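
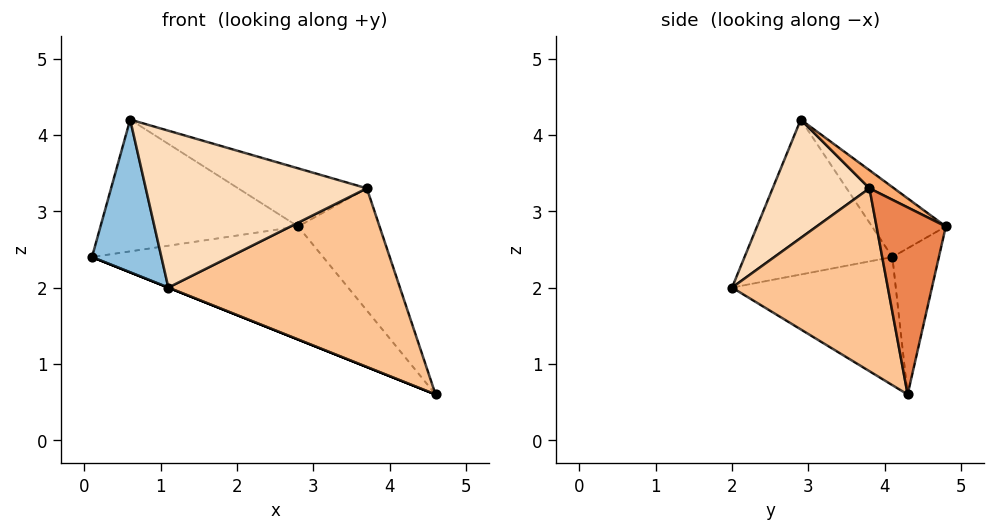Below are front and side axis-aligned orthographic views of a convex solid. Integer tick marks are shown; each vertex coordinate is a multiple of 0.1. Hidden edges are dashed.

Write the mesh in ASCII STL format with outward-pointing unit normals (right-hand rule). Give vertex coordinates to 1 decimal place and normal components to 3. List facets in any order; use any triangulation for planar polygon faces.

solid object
 facet normal -0.371 0.000 -0.928
  outer loop
   vertex 1.1 2.0 2.0
   vertex 0.1 4.1 2.4
   vertex 4.6 4.3 0.6
  endloop
 endfacet
 facet normal -0.905 -0.425 -0.032
  outer loop
   vertex 0.6 2.9 4.2
   vertex 0.1 4.1 2.4
   vertex 1.1 2.0 2.0
  endloop
 endfacet
 facet normal -0.184 0.915 -0.359
  outer loop
   vertex 2.8 4.8 2.8
   vertex 4.6 4.3 0.6
   vertex 0.1 4.1 2.4
  endloop
 endfacet
 facet normal -0.284 0.760 0.585
  outer loop
   vertex 2.8 4.8 2.8
   vertex 0.1 4.1 2.4
   vertex 0.6 2.9 4.2
  endloop
 endfacet
 facet normal 0.610 0.717 0.336
  outer loop
   vertex 3.7 3.8 3.3
   vertex 4.6 4.3 0.6
   vertex 2.8 4.8 2.8
  endloop
 endfacet
 facet normal 0.098 0.514 0.852
  outer loop
   vertex 3.7 3.8 3.3
   vertex 2.8 4.8 2.8
   vertex 0.6 2.9 4.2
  endloop
 endfacet
 facet normal 0.558 -0.829 0.032
  outer loop
   vertex 3.7 3.8 3.3
   vertex 1.1 2.0 2.0
   vertex 4.6 4.3 0.6
  endloop
 endfacet
 facet normal 0.364 -0.830 0.422
  outer loop
   vertex 3.7 3.8 3.3
   vertex 0.6 2.9 4.2
   vertex 1.1 2.0 2.0
  endloop
 endfacet
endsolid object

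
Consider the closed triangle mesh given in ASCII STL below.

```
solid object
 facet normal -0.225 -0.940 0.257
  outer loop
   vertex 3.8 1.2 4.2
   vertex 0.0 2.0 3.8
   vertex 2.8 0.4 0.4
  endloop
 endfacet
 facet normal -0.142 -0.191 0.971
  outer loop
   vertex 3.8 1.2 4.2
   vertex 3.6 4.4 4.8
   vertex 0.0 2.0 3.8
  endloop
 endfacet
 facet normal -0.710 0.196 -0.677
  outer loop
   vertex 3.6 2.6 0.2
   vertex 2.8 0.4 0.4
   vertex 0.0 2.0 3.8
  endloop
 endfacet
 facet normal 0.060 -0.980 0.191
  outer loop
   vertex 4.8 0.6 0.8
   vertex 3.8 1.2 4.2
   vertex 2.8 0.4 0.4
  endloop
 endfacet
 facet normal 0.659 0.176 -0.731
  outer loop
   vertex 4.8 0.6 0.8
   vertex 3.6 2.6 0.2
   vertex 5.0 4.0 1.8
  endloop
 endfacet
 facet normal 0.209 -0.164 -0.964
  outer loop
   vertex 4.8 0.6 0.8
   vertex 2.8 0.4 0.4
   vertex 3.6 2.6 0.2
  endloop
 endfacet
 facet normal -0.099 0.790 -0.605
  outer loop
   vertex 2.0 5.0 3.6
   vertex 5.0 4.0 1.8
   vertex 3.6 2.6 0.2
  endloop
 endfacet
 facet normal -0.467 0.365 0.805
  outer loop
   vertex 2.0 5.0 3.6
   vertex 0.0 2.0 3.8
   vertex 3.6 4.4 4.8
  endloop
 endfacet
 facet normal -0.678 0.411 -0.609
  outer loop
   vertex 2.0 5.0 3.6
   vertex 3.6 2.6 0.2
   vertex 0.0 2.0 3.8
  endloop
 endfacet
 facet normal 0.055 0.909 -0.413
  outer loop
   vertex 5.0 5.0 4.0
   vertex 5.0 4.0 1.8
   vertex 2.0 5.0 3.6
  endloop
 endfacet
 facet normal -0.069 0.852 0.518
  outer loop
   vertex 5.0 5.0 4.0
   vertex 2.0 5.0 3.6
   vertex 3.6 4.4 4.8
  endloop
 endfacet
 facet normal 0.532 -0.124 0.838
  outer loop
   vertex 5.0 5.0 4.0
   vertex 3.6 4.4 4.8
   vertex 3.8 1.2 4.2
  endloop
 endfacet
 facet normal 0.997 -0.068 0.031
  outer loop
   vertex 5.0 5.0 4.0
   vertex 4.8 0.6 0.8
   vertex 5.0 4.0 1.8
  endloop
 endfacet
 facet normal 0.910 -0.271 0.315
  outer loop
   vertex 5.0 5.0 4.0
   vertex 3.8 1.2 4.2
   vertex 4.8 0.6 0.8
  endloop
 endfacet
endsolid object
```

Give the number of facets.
14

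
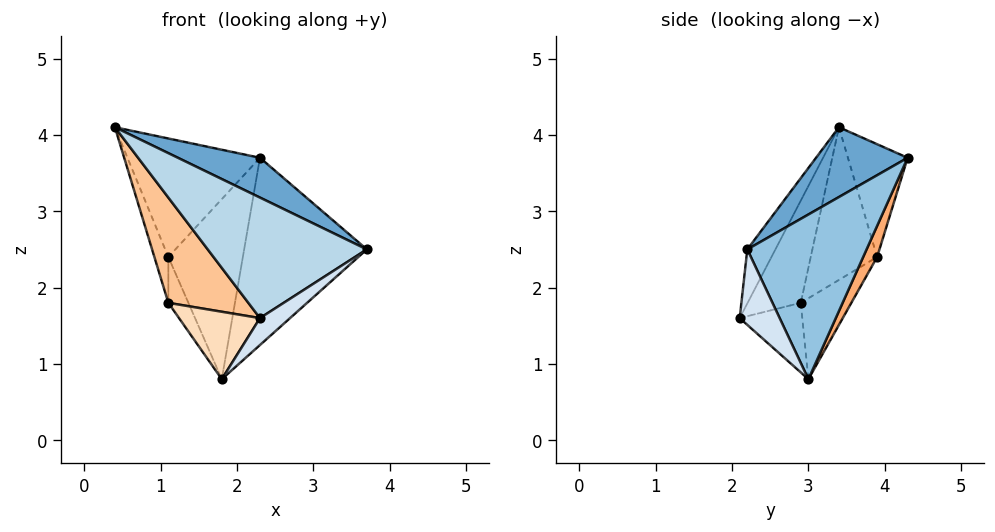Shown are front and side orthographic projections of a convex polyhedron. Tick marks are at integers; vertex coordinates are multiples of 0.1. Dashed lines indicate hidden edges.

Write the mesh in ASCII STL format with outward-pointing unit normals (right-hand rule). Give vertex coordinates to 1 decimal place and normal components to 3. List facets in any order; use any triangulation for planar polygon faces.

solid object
 facet normal 0.328 -0.294 0.898
  outer loop
   vertex 2.3 4.3 3.7
   vertex 0.4 3.4 4.1
   vertex 3.7 2.2 2.5
  endloop
 endfacet
 facet normal 0.638 0.656 -0.404
  outer loop
   vertex 1.8 3.0 0.8
   vertex 2.3 4.3 3.7
   vertex 3.7 2.2 2.5
  endloop
 endfacet
 facet normal -0.163 -0.921 0.355
  outer loop
   vertex 2.3 2.1 1.6
   vertex 3.7 2.2 2.5
   vertex 0.4 3.4 4.1
  endloop
 endfacet
 facet normal 0.518 -0.390 -0.762
  outer loop
   vertex 2.3 2.1 1.6
   vertex 1.8 3.0 0.8
   vertex 3.7 2.2 2.5
  endloop
 endfacet
 facet normal -0.409 0.907 0.098
  outer loop
   vertex 1.1 3.9 2.4
   vertex 0.4 3.4 4.1
   vertex 2.3 4.3 3.7
  endloop
 endfacet
 facet normal 0.166 0.889 -0.427
  outer loop
   vertex 1.1 3.9 2.4
   vertex 2.3 4.3 3.7
   vertex 1.8 3.0 0.8
  endloop
 endfacet
 facet normal -0.553 -0.833 0.013
  outer loop
   vertex 1.1 2.9 1.8
   vertex 2.3 2.1 1.6
   vertex 0.4 3.4 4.1
  endloop
 endfacet
 facet normal -0.546 -0.705 -0.452
  outer loop
   vertex 1.1 2.9 1.8
   vertex 1.8 3.0 0.8
   vertex 2.3 2.1 1.6
  endloop
 endfacet
 facet normal -0.926 0.194 -0.324
  outer loop
   vertex 1.1 2.9 1.8
   vertex 0.4 3.4 4.1
   vertex 1.1 3.9 2.4
  endloop
 endfacet
 facet normal -0.792 0.314 -0.523
  outer loop
   vertex 1.1 2.9 1.8
   vertex 1.1 3.9 2.4
   vertex 1.8 3.0 0.8
  endloop
 endfacet
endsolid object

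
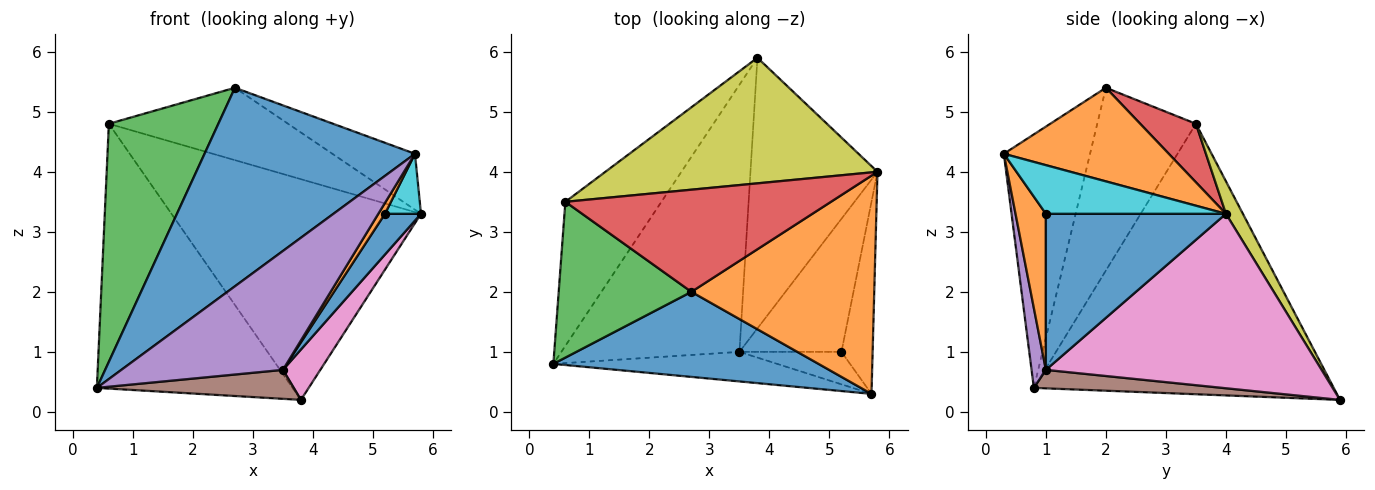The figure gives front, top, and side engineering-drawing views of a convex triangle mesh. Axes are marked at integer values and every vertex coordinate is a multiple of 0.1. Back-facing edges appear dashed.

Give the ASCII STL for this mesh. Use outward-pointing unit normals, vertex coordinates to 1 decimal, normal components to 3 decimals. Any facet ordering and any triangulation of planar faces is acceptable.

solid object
 facet normal -0.352 -0.860 0.369
  outer loop
   vertex 2.7 2.0 5.4
   vertex 0.4 0.8 0.4
   vertex 5.7 0.3 4.3
  endloop
 endfacet
 facet normal 0.444 0.223 0.868
  outer loop
   vertex 2.7 2.0 5.4
   vertex 5.7 0.3 4.3
   vertex 5.8 4.0 3.3
  endloop
 endfacet
 facet normal -0.602 -0.668 0.437
  outer loop
   vertex 0.6 3.5 4.8
   vertex 0.4 0.8 0.4
   vertex 2.7 2.0 5.4
  endloop
 endfacet
 facet normal 0.177 0.569 0.803
  outer loop
   vertex 0.6 3.5 4.8
   vertex 2.7 2.0 5.4
   vertex 5.8 4.0 3.3
  endloop
 endfacet
 facet normal 0.086 -0.967 -0.240
  outer loop
   vertex 3.5 1.0 0.7
   vertex 5.7 0.3 4.3
   vertex 0.4 0.8 0.4
  endloop
 endfacet
 facet normal 0.103 -0.107 -0.989
  outer loop
   vertex 3.8 5.9 0.2
   vertex 3.5 1.0 0.7
   vertex 0.4 0.8 0.4
  endloop
 endfacet
 facet normal 0.804 -0.109 -0.585
  outer loop
   vertex 3.8 5.9 0.2
   vertex 5.8 4.0 3.3
   vertex 3.5 1.0 0.7
  endloop
 endfacet
 facet normal -0.803 0.524 -0.285
  outer loop
   vertex 3.8 5.9 0.2
   vertex 0.4 0.8 0.4
   vertex 0.6 3.5 4.8
  endloop
 endfacet
 facet normal 0.059 0.868 0.494
  outer loop
   vertex 3.8 5.9 0.2
   vertex 0.6 3.5 4.8
   vertex 5.8 4.0 3.3
  endloop
 endfacet
 facet normal 0.831 -0.166 -0.532
  outer loop
   vertex 5.2 1.0 3.3
   vertex 5.8 4.0 3.3
   vertex 5.7 0.3 4.3
  endloop
 endfacet
 facet normal 0.825 -0.165 -0.540
  outer loop
   vertex 5.2 1.0 3.3
   vertex 3.5 1.0 0.7
   vertex 5.8 4.0 3.3
  endloop
 endfacet
 facet normal 0.823 -0.181 -0.538
  outer loop
   vertex 5.2 1.0 3.3
   vertex 5.7 0.3 4.3
   vertex 3.5 1.0 0.7
  endloop
 endfacet
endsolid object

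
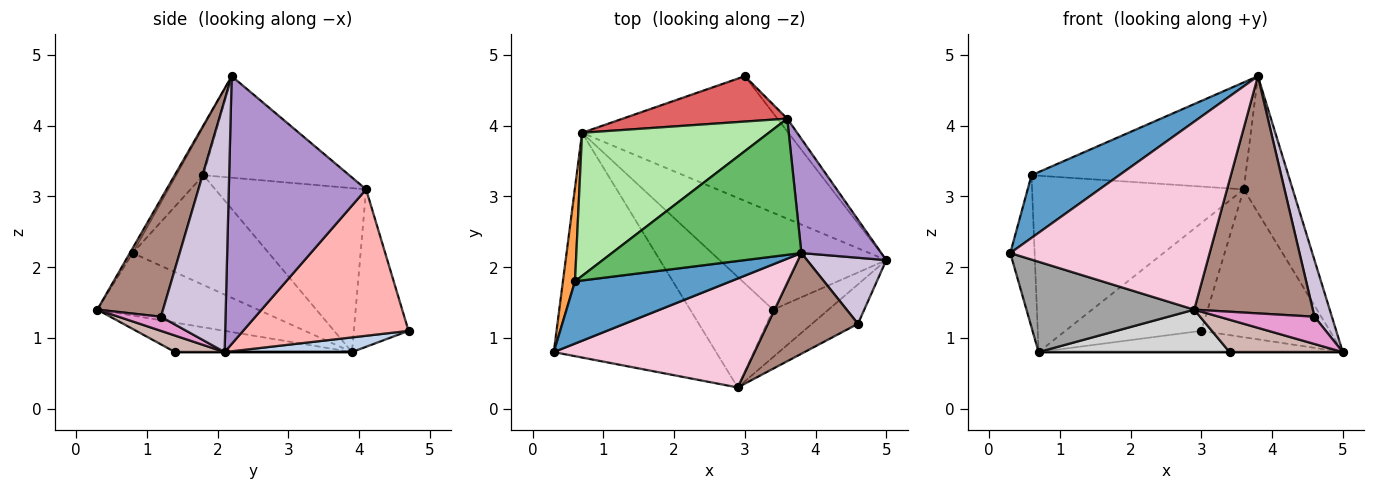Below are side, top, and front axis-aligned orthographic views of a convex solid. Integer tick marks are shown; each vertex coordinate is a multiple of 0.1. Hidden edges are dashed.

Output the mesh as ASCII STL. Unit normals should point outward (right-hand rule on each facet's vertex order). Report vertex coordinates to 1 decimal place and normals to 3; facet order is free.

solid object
 facet normal -0.215 -0.693 0.688
  outer loop
   vertex 0.6 1.8 3.3
   vertex 0.3 0.8 2.2
   vertex 3.8 2.2 4.7
  endloop
 endfacet
 facet normal 0.070 0.167 -0.983
  outer loop
   vertex 0.7 3.9 0.8
   vertex 3.0 4.7 1.1
   vertex 5.0 2.1 0.8
  endloop
 endfacet
 facet normal -0.979 0.175 0.108
  outer loop
   vertex 0.7 3.9 0.8
   vertex 0.3 0.8 2.2
   vertex 0.6 1.8 3.3
  endloop
 endfacet
 facet normal 0.000 0.000 -1.000
  outer loop
   vertex 3.4 1.4 0.8
   vertex 0.7 3.9 0.8
   vertex 5.0 2.1 0.8
  endloop
 endfacet
 facet normal -0.388 0.569 0.725
  outer loop
   vertex 3.6 4.1 3.1
   vertex 0.6 1.8 3.3
   vertex 3.8 2.2 4.7
  endloop
 endfacet
 facet normal -0.484 0.679 0.551
  outer loop
   vertex 3.6 4.1 3.1
   vertex 0.7 3.9 0.8
   vertex 0.6 1.8 3.3
  endloop
 endfacet
 facet normal -0.348 0.864 0.364
  outer loop
   vertex 3.6 4.1 3.1
   vertex 3.0 4.7 1.1
   vertex 0.7 3.9 0.8
  endloop
 endfacet
 facet normal 0.789 0.613 -0.053
  outer loop
   vertex 3.6 4.1 3.1
   vertex 5.0 2.1 0.8
   vertex 3.0 4.7 1.1
  endloop
 endfacet
 facet normal 0.907 0.323 0.271
  outer loop
   vertex 3.6 4.1 3.1
   vertex 3.8 2.2 4.7
   vertex 5.0 2.1 0.8
  endloop
 endfacet
 facet normal 0.924 -0.249 0.291
  outer loop
   vertex 4.6 1.2 1.3
   vertex 5.0 2.1 0.8
   vertex 3.8 2.2 4.7
  endloop
 endfacet
 facet normal 0.455 -0.820 0.348
  outer loop
   vertex 2.9 0.3 1.4
   vertex 4.6 1.2 1.3
   vertex 3.8 2.2 4.7
  endloop
 endfacet
 facet normal 0.239 -0.546 -0.803
  outer loop
   vertex 2.9 0.3 1.4
   vertex 3.4 1.4 0.8
   vertex 5.0 2.1 0.8
  endloop
 endfacet
 facet normal 0.245 -0.552 -0.797
  outer loop
   vertex 2.9 0.3 1.4
   vertex 5.0 2.1 0.8
   vertex 4.6 1.2 1.3
  endloop
 endfacet
 facet normal -0.012 -0.865 0.501
  outer loop
   vertex 2.9 0.3 1.4
   vertex 3.8 2.2 4.7
   vertex 0.3 0.8 2.2
  endloop
 endfacet
 facet normal -0.336 -0.351 -0.874
  outer loop
   vertex 2.9 0.3 1.4
   vertex 0.3 0.8 2.2
   vertex 0.7 3.9 0.8
  endloop
 endfacet
 facet normal -0.315 -0.340 -0.886
  outer loop
   vertex 2.9 0.3 1.4
   vertex 0.7 3.9 0.8
   vertex 3.4 1.4 0.8
  endloop
 endfacet
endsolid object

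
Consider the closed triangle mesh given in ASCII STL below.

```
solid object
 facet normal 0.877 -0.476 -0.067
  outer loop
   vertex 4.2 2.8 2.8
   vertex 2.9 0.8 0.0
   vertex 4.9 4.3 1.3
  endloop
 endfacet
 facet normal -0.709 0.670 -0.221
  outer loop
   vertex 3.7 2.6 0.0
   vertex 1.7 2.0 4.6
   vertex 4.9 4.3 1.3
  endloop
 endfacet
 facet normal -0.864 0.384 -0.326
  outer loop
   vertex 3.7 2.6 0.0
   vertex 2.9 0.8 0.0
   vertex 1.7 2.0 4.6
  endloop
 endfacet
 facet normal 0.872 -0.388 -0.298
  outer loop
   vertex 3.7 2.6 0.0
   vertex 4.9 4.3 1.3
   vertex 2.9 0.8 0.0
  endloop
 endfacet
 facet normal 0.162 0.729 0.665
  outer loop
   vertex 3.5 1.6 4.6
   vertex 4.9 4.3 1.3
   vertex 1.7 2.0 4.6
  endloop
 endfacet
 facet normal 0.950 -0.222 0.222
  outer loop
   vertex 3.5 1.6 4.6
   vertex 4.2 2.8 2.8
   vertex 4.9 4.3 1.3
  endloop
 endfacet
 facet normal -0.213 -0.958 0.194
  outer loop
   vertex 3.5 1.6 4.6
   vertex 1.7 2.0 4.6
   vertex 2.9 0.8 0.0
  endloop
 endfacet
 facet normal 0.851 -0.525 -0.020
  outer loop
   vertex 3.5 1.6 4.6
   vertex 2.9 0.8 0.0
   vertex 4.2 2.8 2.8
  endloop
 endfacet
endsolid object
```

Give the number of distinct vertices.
6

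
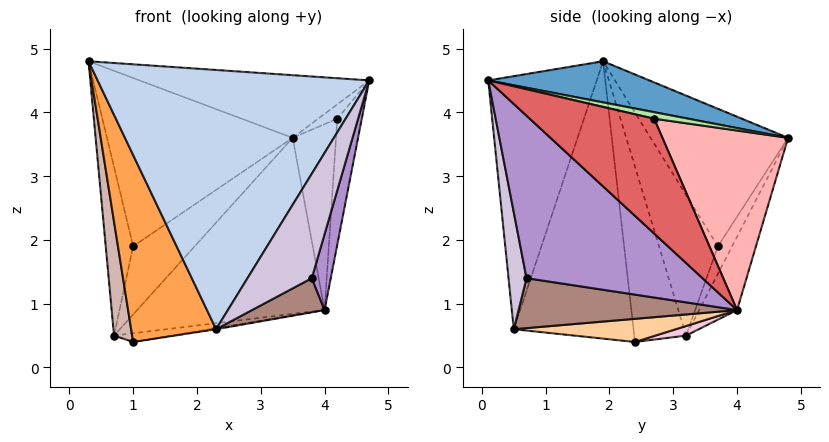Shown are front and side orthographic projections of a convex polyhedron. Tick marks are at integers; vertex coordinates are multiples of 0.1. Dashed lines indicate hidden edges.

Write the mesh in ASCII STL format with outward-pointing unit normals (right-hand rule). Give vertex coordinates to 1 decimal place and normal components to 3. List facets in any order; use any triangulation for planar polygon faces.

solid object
 facet normal 0.157 0.224 0.962
  outer loop
   vertex 3.5 4.8 3.6
   vertex 0.3 1.9 4.8
   vertex 4.7 0.1 4.5
  endloop
 endfacet
 facet normal -0.368 -0.921 0.132
  outer loop
   vertex 2.3 0.5 0.6
   vertex 4.7 0.1 4.5
   vertex 0.3 1.9 4.8
  endloop
 endfacet
 facet normal -0.800 -0.568 -0.192
  outer loop
   vertex 2.3 0.5 0.6
   vertex 0.3 1.9 4.8
   vertex 1.0 2.4 0.4
  endloop
 endfacet
 facet normal 0.161 0.006 -0.987
  outer loop
   vertex 2.3 0.5 0.6
   vertex 1.0 2.4 0.4
   vertex 4.0 4.0 0.9
  endloop
 endfacet
 facet normal -0.561 0.757 0.335
  outer loop
   vertex 1.0 3.7 1.9
   vertex 0.3 1.9 4.8
   vertex 3.5 4.8 3.6
  endloop
 endfacet
 facet normal 0.507 0.285 0.813
  outer loop
   vertex 4.2 2.7 3.9
   vertex 3.5 4.8 3.6
   vertex 4.7 0.1 4.5
  endloop
 endfacet
 facet normal 0.981 0.193 0.018
  outer loop
   vertex 4.2 2.7 3.9
   vertex 4.7 0.1 4.5
   vertex 4.0 4.0 0.9
  endloop
 endfacet
 facet normal 0.942 0.325 0.078
  outer loop
   vertex 4.2 2.7 3.9
   vertex 4.0 4.0 0.9
   vertex 3.5 4.8 3.6
  endloop
 endfacet
 facet normal 0.950 -0.102 -0.296
  outer loop
   vertex 3.8 0.7 1.4
   vertex 4.0 4.0 0.9
   vertex 4.7 0.1 4.5
  endloop
 endfacet
 facet normal 0.261 -0.931 -0.256
  outer loop
   vertex 3.8 0.7 1.4
   vertex 4.7 0.1 4.5
   vertex 2.3 0.5 0.6
  endloop
 endfacet
 facet normal 0.481 -0.160 -0.862
  outer loop
   vertex 3.8 0.7 1.4
   vertex 2.3 0.5 0.6
   vertex 4.0 4.0 0.9
  endloop
 endfacet
 facet normal -0.928 -0.325 -0.184
  outer loop
   vertex 0.7 3.2 0.5
   vertex 1.0 2.4 0.4
   vertex 0.3 1.9 4.8
  endloop
 endfacet
 facet normal -0.906 0.422 0.043
  outer loop
   vertex 0.7 3.2 0.5
   vertex 0.3 1.9 4.8
   vertex 1.0 3.7 1.9
  endloop
 endfacet
 facet normal 0.082 0.154 -0.985
  outer loop
   vertex 0.7 3.2 0.5
   vertex 4.0 4.0 0.9
   vertex 1.0 2.4 0.4
  endloop
 endfacet
 facet normal -0.188 0.932 -0.311
  outer loop
   vertex 0.7 3.2 0.5
   vertex 3.5 4.8 3.6
   vertex 4.0 4.0 0.9
  endloop
 endfacet
 facet normal -0.215 0.933 -0.287
  outer loop
   vertex 0.7 3.2 0.5
   vertex 1.0 3.7 1.9
   vertex 3.5 4.8 3.6
  endloop
 endfacet
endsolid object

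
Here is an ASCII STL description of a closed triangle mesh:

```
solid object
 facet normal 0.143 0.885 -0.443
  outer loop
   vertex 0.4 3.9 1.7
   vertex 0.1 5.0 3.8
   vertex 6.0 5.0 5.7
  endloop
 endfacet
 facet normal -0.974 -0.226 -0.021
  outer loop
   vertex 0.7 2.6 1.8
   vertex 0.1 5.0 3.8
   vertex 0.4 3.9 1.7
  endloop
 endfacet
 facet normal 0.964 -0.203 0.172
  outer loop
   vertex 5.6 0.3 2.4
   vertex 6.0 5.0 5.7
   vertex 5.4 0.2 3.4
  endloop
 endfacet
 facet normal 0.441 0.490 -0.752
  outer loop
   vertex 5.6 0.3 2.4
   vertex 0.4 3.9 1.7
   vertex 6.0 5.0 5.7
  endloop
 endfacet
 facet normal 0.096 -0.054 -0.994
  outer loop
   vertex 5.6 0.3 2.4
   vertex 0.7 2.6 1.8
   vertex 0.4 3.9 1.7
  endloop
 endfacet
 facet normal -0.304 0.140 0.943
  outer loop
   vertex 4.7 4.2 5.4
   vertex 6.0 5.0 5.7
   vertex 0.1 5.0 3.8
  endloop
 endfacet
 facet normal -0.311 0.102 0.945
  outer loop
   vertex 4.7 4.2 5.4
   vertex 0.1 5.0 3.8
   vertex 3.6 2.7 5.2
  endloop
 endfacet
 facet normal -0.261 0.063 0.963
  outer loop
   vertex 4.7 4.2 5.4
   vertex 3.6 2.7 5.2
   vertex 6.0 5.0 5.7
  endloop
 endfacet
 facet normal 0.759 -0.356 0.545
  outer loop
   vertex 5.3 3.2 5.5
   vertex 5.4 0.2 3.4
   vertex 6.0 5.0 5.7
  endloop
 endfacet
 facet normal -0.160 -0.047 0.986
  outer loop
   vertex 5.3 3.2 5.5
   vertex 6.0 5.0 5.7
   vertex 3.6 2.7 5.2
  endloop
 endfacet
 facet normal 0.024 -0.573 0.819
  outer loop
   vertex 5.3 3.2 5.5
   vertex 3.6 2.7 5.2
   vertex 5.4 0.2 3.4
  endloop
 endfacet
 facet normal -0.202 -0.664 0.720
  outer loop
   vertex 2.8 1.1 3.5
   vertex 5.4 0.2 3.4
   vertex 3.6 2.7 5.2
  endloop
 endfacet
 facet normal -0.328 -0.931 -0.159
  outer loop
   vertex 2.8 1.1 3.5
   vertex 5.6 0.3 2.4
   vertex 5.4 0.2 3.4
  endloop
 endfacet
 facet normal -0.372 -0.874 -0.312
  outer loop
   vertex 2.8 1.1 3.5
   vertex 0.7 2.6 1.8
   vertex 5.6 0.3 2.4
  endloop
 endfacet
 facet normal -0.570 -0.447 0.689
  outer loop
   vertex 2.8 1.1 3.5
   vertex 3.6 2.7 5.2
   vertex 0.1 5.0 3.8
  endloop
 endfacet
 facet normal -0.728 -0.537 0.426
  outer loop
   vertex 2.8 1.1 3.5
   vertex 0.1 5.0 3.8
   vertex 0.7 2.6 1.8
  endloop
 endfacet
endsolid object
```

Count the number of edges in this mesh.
24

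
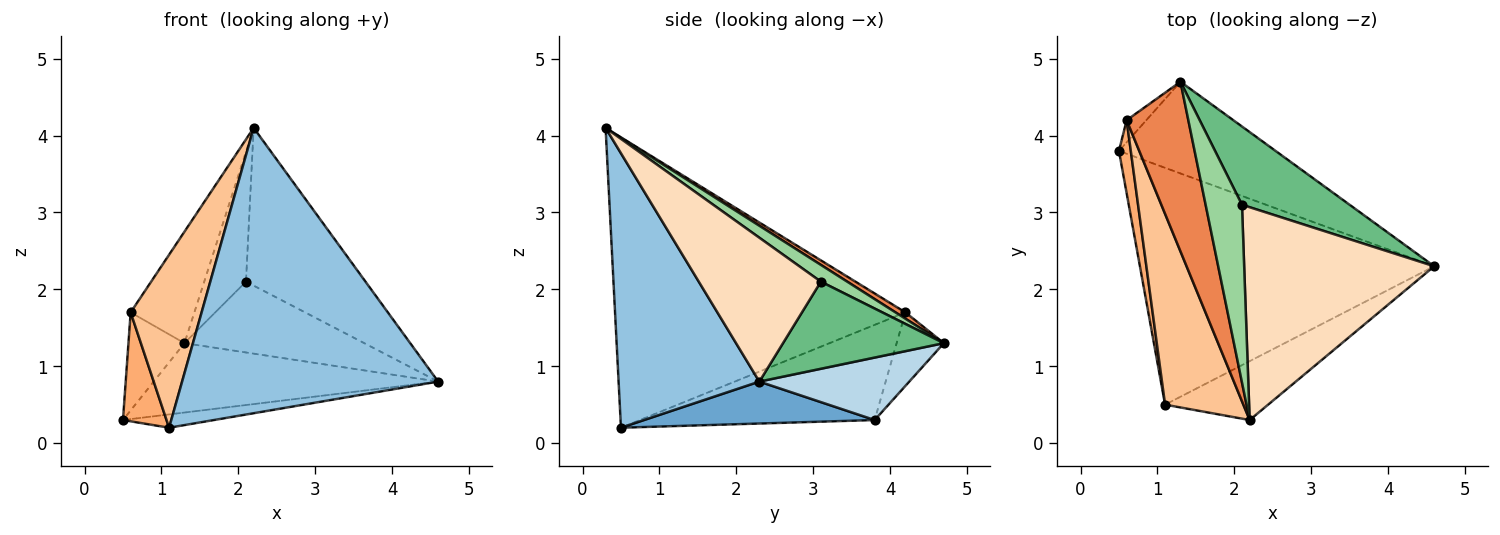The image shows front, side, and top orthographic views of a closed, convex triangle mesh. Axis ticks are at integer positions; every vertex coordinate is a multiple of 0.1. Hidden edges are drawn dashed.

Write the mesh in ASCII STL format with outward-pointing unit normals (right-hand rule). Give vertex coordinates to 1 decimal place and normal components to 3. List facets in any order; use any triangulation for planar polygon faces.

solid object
 facet normal 0.141 0.056 -0.988
  outer loop
   vertex 1.1 0.5 0.2
   vertex 0.5 3.8 0.3
   vertex 4.6 2.3 0.8
  endloop
 endfacet
 facet normal 0.474 -0.862 -0.178
  outer loop
   vertex 2.2 0.3 4.1
   vertex 1.1 0.5 0.2
   vertex 4.6 2.3 0.8
  endloop
 endfacet
 facet normal 0.303 0.575 -0.760
  outer loop
   vertex 1.3 4.7 1.3
   vertex 4.6 2.3 0.8
   vertex 0.5 3.8 0.3
  endloop
 endfacet
 facet normal -0.635 0.753 -0.170
  outer loop
   vertex 0.6 4.2 1.7
   vertex 1.3 4.7 1.3
   vertex 0.5 3.8 0.3
  endloop
 endfacet
 facet normal 0.085 0.547 0.833
  outer loop
   vertex 0.6 4.2 1.7
   vertex 2.2 0.3 4.1
   vertex 1.3 4.7 1.3
  endloop
 endfacet
 facet normal -0.976 -0.181 0.121
  outer loop
   vertex 0.6 4.2 1.7
   vertex 0.5 3.8 0.3
   vertex 1.1 0.5 0.2
  endloop
 endfacet
 facet normal -0.940 -0.230 0.253
  outer loop
   vertex 0.6 4.2 1.7
   vertex 1.1 0.5 0.2
   vertex 2.2 0.3 4.1
  endloop
 endfacet
 facet normal 0.520 0.509 0.686
  outer loop
   vertex 2.1 3.1 2.1
   vertex 2.2 0.3 4.1
   vertex 4.6 2.3 0.8
  endloop
 endfacet
 facet normal 0.515 0.575 0.636
  outer loop
   vertex 2.1 3.1 2.1
   vertex 4.6 2.3 0.8
   vertex 1.3 4.7 1.3
  endloop
 endfacet
 facet normal 0.349 0.553 0.757
  outer loop
   vertex 2.1 3.1 2.1
   vertex 1.3 4.7 1.3
   vertex 2.2 0.3 4.1
  endloop
 endfacet
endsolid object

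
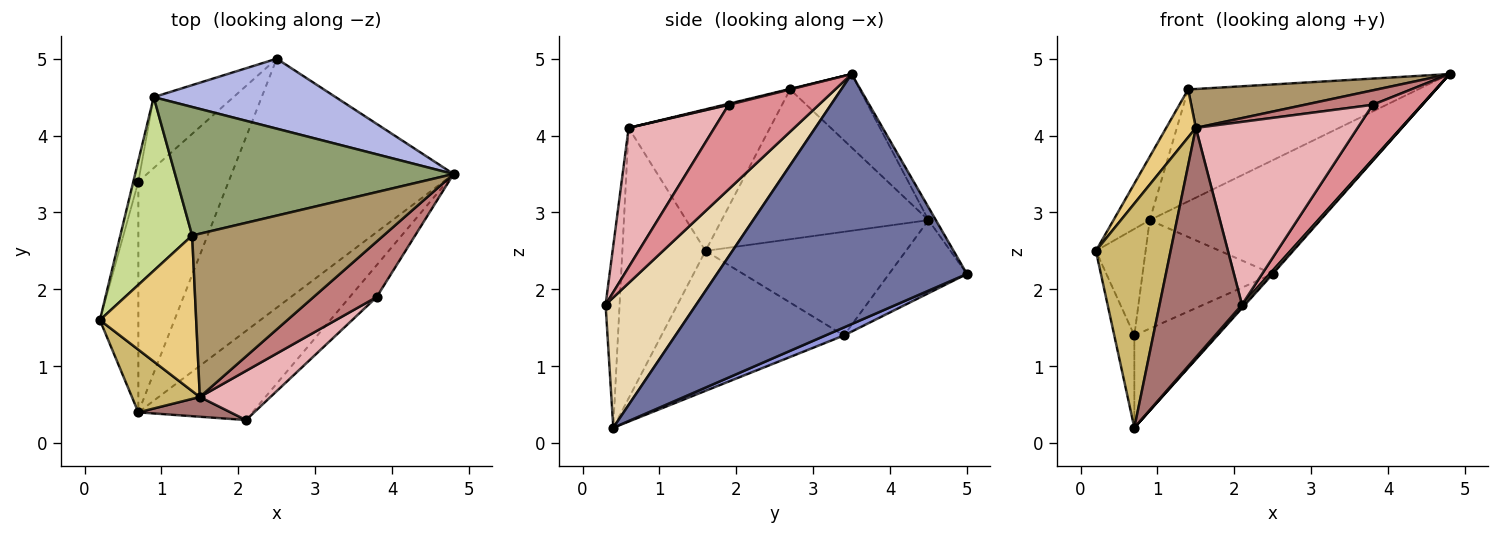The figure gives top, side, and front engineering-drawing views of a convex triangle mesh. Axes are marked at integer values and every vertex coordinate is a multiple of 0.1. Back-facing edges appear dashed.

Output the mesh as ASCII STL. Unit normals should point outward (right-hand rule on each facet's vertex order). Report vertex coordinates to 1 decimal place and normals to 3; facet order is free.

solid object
 facet normal 0.748 -0.004 -0.664
  outer loop
   vertex 0.7 0.4 0.2
   vertex 2.5 5.0 2.2
   vertex 4.8 3.5 4.8
  endloop
 endfacet
 facet normal -0.959 0.105 -0.263
  outer loop
   vertex 0.7 3.4 1.4
   vertex 0.7 0.4 0.2
   vertex 0.2 1.6 2.5
  endloop
 endfacet
 facet normal 0.082 0.370 -0.925
  outer loop
   vertex 0.7 3.4 1.4
   vertex 2.5 5.0 2.2
   vertex 0.7 0.4 0.2
  endloop
 endfacet
 facet normal -0.037 0.851 0.524
  outer loop
   vertex 0.9 4.5 2.9
   vertex 4.8 3.5 4.8
   vertex 2.5 5.0 2.2
  endloop
 endfacet
 facet normal -0.195 0.644 0.740
  outer loop
   vertex 0.9 4.5 2.9
   vertex 1.4 2.7 4.6
   vertex 4.8 3.5 4.8
  endloop
 endfacet
 facet normal -0.448 0.748 -0.489
  outer loop
   vertex 0.9 4.5 2.9
   vertex 2.5 5.0 2.2
   vertex 0.7 3.4 1.4
  endloop
 endfacet
 facet normal -0.891 0.156 0.427
  outer loop
   vertex 0.9 4.5 2.9
   vertex 0.2 1.6 2.5
   vertex 1.4 2.7 4.6
  endloop
 endfacet
 facet normal -0.970 0.241 -0.047
  outer loop
   vertex 0.9 4.5 2.9
   vertex 0.7 3.4 1.4
   vertex 0.2 1.6 2.5
  endloop
 endfacet
 facet normal -0.003 -0.232 0.973
  outer loop
   vertex 1.5 0.6 4.1
   vertex 4.8 3.5 4.8
   vertex 1.4 2.7 4.6
  endloop
 endfacet
 facet normal -0.731 -0.657 0.184
  outer loop
   vertex 1.5 0.6 4.1
   vertex 0.2 1.6 2.5
   vertex 0.7 0.4 0.2
  endloop
 endfacet
 facet normal -0.814 -0.171 0.555
  outer loop
   vertex 1.5 0.6 4.1
   vertex 1.4 2.7 4.6
   vertex 0.2 1.6 2.5
  endloop
 endfacet
 facet normal 0.752 -0.017 -0.659
  outer loop
   vertex 2.1 0.3 1.8
   vertex 0.7 0.4 0.2
   vertex 4.8 3.5 4.8
  endloop
 endfacet
 facet normal -0.167 -0.982 0.085
  outer loop
   vertex 2.1 0.3 1.8
   vertex 1.5 0.6 4.1
   vertex 0.7 0.4 0.2
  endloop
 endfacet
 facet normal 0.016 -0.252 0.968
  outer loop
   vertex 3.8 1.9 4.4
   vertex 4.8 3.5 4.8
   vertex 1.5 0.6 4.1
  endloop
 endfacet
 facet normal 0.846 -0.461 -0.269
  outer loop
   vertex 3.8 1.9 4.4
   vertex 2.1 0.3 1.8
   vertex 4.8 3.5 4.8
  endloop
 endfacet
 facet normal 0.456 -0.860 0.231
  outer loop
   vertex 3.8 1.9 4.4
   vertex 1.5 0.6 4.1
   vertex 2.1 0.3 1.8
  endloop
 endfacet
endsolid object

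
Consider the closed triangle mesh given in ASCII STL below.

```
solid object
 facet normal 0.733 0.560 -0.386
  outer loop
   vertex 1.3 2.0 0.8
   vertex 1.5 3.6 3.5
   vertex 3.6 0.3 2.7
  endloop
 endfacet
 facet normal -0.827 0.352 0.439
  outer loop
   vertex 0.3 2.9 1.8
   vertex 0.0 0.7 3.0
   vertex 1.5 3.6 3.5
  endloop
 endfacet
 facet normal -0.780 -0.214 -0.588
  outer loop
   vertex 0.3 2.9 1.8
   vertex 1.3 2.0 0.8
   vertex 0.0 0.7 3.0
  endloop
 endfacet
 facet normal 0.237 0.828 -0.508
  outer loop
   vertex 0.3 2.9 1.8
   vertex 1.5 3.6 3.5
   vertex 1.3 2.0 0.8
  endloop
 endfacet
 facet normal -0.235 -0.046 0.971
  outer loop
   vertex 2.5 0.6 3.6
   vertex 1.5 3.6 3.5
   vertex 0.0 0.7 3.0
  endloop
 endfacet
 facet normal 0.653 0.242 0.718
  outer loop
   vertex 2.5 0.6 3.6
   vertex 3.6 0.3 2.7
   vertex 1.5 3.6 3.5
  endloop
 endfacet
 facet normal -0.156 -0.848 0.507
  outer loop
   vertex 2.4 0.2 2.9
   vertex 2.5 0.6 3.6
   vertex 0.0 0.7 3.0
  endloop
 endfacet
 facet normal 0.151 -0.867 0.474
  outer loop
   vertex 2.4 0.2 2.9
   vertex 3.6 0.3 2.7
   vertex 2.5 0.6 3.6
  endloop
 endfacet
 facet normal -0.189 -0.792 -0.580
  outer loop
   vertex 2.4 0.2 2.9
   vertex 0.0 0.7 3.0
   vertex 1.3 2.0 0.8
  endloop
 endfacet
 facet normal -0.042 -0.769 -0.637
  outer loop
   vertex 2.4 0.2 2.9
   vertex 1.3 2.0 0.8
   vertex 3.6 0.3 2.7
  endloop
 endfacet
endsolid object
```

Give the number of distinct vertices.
7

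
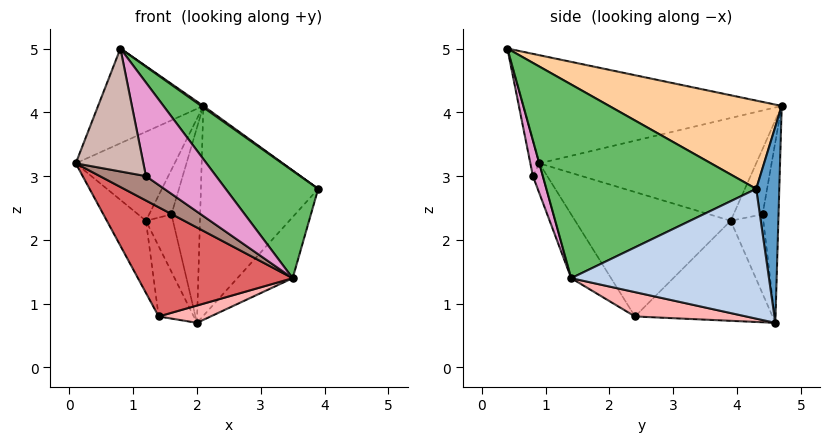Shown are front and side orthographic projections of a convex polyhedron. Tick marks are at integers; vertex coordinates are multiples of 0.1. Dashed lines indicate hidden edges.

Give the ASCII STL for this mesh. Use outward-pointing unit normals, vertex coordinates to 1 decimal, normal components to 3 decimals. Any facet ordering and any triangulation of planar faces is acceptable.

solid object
 facet normal 0.193 0.981 -0.035
  outer loop
   vertex 2.0 4.6 0.7
   vertex 2.1 4.7 4.1
   vertex 3.9 4.3 2.8
  endloop
 endfacet
 facet normal 0.740 0.207 -0.640
  outer loop
   vertex 3.5 1.4 1.4
   vertex 2.0 4.6 0.7
   vertex 3.9 4.3 2.8
  endloop
 endfacet
 facet normal -0.840 0.342 0.422
  outer loop
   vertex 0.8 0.4 5.0
   vertex 2.1 4.7 4.1
   vertex 0.1 0.9 3.2
  endloop
 endfacet
 facet normal 0.584 -0.007 0.811
  outer loop
   vertex 0.8 0.4 5.0
   vertex 3.9 4.3 2.8
   vertex 2.1 4.7 4.1
  endloop
 endfacet
 facet normal 0.794 -0.350 0.498
  outer loop
   vertex 0.8 0.4 5.0
   vertex 3.5 1.4 1.4
   vertex 3.9 4.3 2.8
  endloop
 endfacet
 facet normal -0.878 0.400 0.261
  outer loop
   vertex 1.2 3.9 2.3
   vertex 0.1 0.9 3.2
   vertex 2.1 4.7 4.1
  endloop
 endfacet
 facet normal -0.201 -0.778 -0.595
  outer loop
   vertex 1.4 2.4 0.8
   vertex 3.5 1.4 1.4
   vertex 0.1 0.9 3.2
  endloop
 endfacet
 facet normal 0.226 -0.106 -0.968
  outer loop
   vertex 1.4 2.4 0.8
   vertex 2.0 4.6 0.7
   vertex 3.5 1.4 1.4
  endloop
 endfacet
 facet normal -0.909 0.228 -0.349
  outer loop
   vertex 1.4 2.4 0.8
   vertex 0.1 0.9 3.2
   vertex 1.2 3.9 2.3
  endloop
 endfacet
 facet normal -0.907 0.231 -0.352
  outer loop
   vertex 1.4 2.4 0.8
   vertex 1.2 3.9 2.3
   vertex 2.0 4.6 0.7
  endloop
 endfacet
 facet normal -0.175 -0.812 -0.556
  outer loop
   vertex 1.2 0.8 3.0
   vertex 0.1 0.9 3.2
   vertex 3.5 1.4 1.4
  endloop
 endfacet
 facet normal -0.128 -0.967 -0.219
  outer loop
   vertex 1.2 0.8 3.0
   vertex 0.8 0.4 5.0
   vertex 0.1 0.9 3.2
  endloop
 endfacet
 facet normal 0.138 -0.976 -0.168
  outer loop
   vertex 1.2 0.8 3.0
   vertex 3.5 1.4 1.4
   vertex 0.8 0.4 5.0
  endloop
 endfacet
 facet normal -0.486 0.874 -0.011
  outer loop
   vertex 1.6 4.4 2.4
   vertex 2.1 4.7 4.1
   vertex 2.0 4.6 0.7
  endloop
 endfacet
 facet normal -0.787 0.604 0.125
  outer loop
   vertex 1.6 4.4 2.4
   vertex 1.2 3.9 2.3
   vertex 2.1 4.7 4.1
  endloop
 endfacet
 facet normal -0.766 0.634 -0.106
  outer loop
   vertex 1.6 4.4 2.4
   vertex 2.0 4.6 0.7
   vertex 1.2 3.9 2.3
  endloop
 endfacet
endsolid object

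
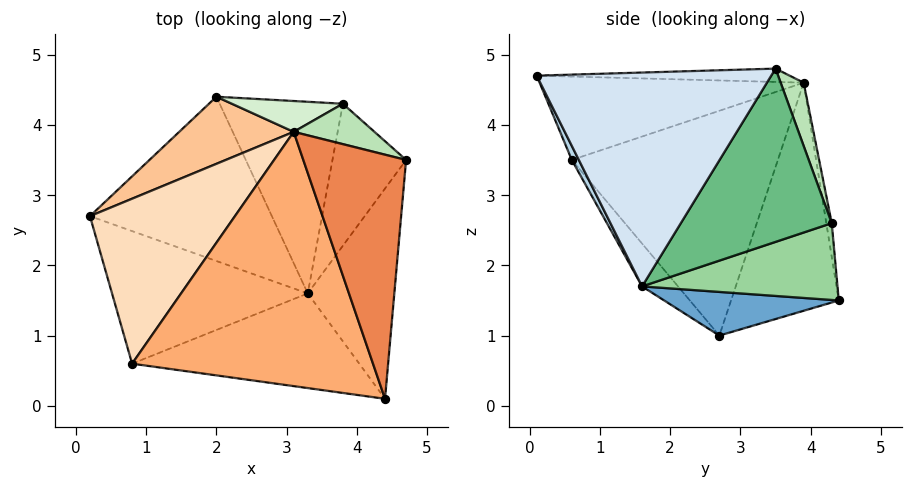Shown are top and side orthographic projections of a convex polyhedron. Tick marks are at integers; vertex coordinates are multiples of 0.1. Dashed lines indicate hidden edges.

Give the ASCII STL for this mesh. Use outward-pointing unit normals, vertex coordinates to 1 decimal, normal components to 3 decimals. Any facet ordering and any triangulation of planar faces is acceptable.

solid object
 facet normal 0.233 0.039 -0.972
  outer loop
   vertex 3.3 1.6 1.7
   vertex 0.2 2.7 1.0
   vertex 2.0 4.4 1.5
  endloop
 endfacet
 facet normal -0.135 -0.774 -0.618
  outer loop
   vertex 3.3 1.6 1.7
   vertex 0.8 0.6 3.5
   vertex 0.2 2.7 1.0
  endloop
 endfacet
 facet normal 0.028 -0.890 -0.455
  outer loop
   vertex 3.3 1.6 1.7
   vertex 4.4 0.1 4.7
   vertex 0.8 0.6 3.5
  endloop
 endfacet
 facet normal 0.925 -0.071 -0.374
  outer loop
   vertex 3.3 1.6 1.7
   vertex 4.7 3.5 4.8
   vertex 4.4 0.1 4.7
  endloop
 endfacet
 facet normal -0.128 -0.018 0.992
  outer loop
   vertex 3.1 3.9 4.6
   vertex 4.4 0.1 4.7
   vertex 4.7 3.5 4.8
  endloop
 endfacet
 facet normal -0.326 -0.087 0.941
  outer loop
   vertex 3.1 3.9 4.6
   vertex 0.8 0.6 3.5
   vertex 4.4 0.1 4.7
  endloop
 endfacet
 facet normal -0.693 0.631 0.348
  outer loop
   vertex 3.1 3.9 4.6
   vertex 2.0 4.4 1.5
   vertex 0.2 2.7 1.0
  endloop
 endfacet
 facet normal -0.779 0.375 0.502
  outer loop
   vertex 3.1 3.9 4.6
   vertex 0.2 2.7 1.0
   vertex 0.8 0.6 3.5
  endloop
 endfacet
 facet normal 0.920 -0.040 -0.391
  outer loop
   vertex 3.8 4.3 2.6
   vertex 4.7 3.5 4.8
   vertex 3.3 1.6 1.7
  endloop
 endfacet
 facet normal 0.520 0.182 -0.835
  outer loop
   vertex 3.8 4.3 2.6
   vertex 3.3 1.6 1.7
   vertex 2.0 4.4 1.5
  endloop
 endfacet
 facet normal 0.203 0.944 0.260
  outer loop
   vertex 3.8 4.3 2.6
   vertex 3.1 3.9 4.6
   vertex 4.7 3.5 4.8
  endloop
 endfacet
 facet normal -0.054 0.983 0.178
  outer loop
   vertex 3.8 4.3 2.6
   vertex 2.0 4.4 1.5
   vertex 3.1 3.9 4.6
  endloop
 endfacet
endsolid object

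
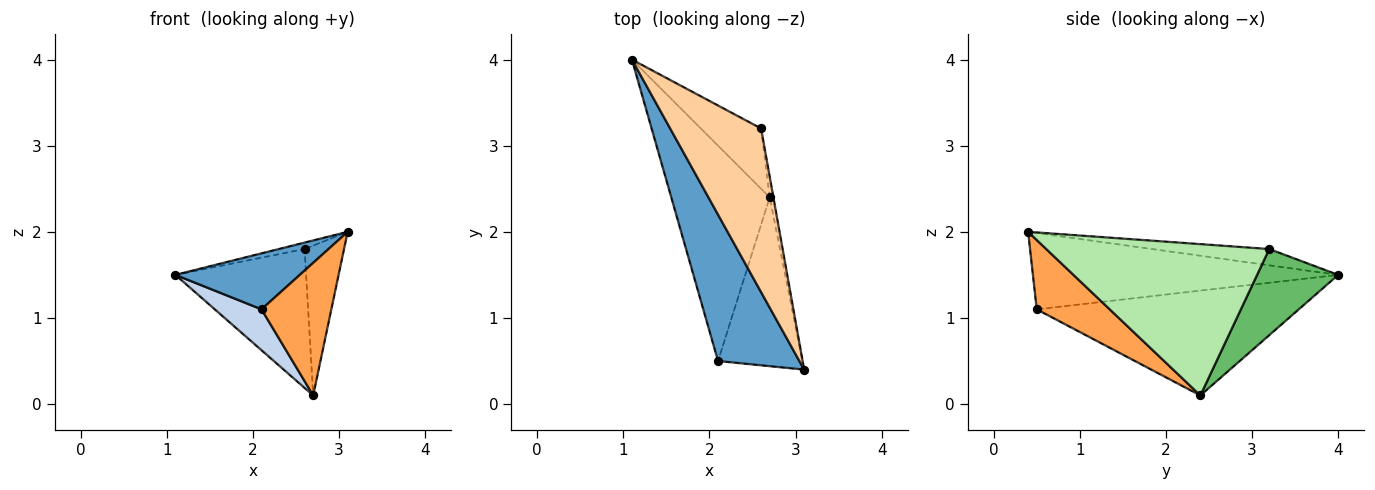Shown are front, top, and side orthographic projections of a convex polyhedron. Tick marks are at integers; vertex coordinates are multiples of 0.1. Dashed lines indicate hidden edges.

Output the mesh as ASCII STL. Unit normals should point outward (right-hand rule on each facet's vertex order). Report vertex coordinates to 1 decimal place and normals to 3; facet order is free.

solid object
 facet normal -0.659 -0.269 0.702
  outer loop
   vertex 2.1 0.5 1.1
   vertex 3.1 0.4 2.0
   vertex 1.1 4.0 1.5
  endloop
 endfacet
 facet normal -0.723 -0.129 -0.679
  outer loop
   vertex 2.1 0.5 1.1
   vertex 1.1 4.0 1.5
   vertex 2.7 2.4 0.1
  endloop
 endfacet
 facet normal 0.543 -0.519 -0.661
  outer loop
   vertex 2.1 0.5 1.1
   vertex 2.7 2.4 0.1
   vertex 3.1 0.4 2.0
  endloop
 endfacet
 facet normal -0.176 0.039 0.984
  outer loop
   vertex 2.6 3.2 1.8
   vertex 1.1 4.0 1.5
   vertex 3.1 0.4 2.0
  endloop
 endfacet
 facet normal 0.494 0.797 -0.346
  outer loop
   vertex 2.6 3.2 1.8
   vertex 2.7 2.4 0.1
   vertex 1.1 4.0 1.5
  endloop
 endfacet
 facet normal 0.984 0.174 -0.024
  outer loop
   vertex 2.6 3.2 1.8
   vertex 3.1 0.4 2.0
   vertex 2.7 2.4 0.1
  endloop
 endfacet
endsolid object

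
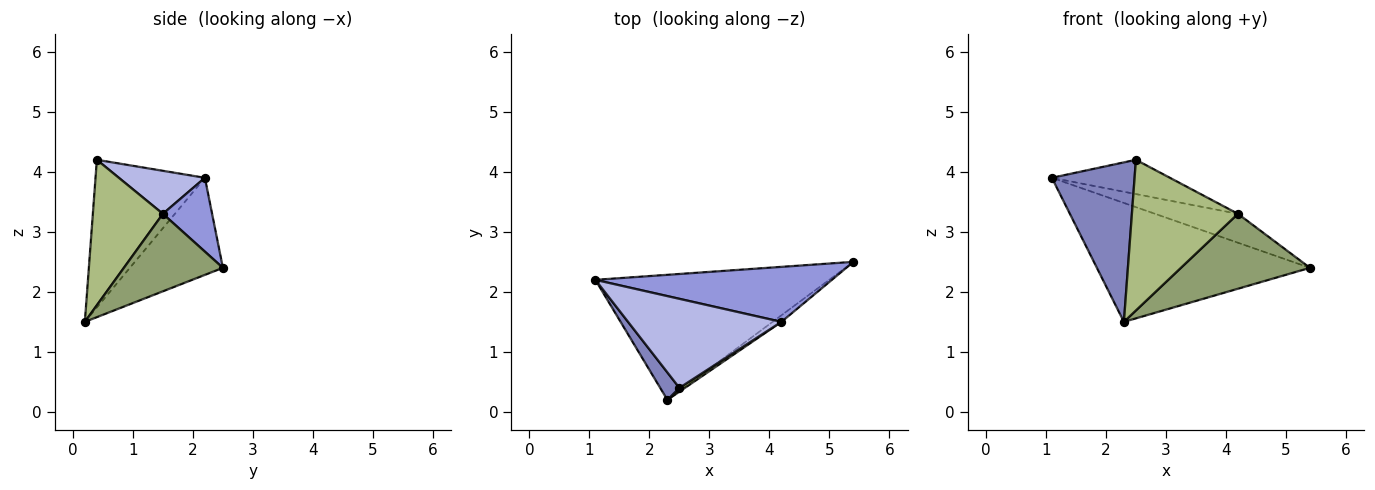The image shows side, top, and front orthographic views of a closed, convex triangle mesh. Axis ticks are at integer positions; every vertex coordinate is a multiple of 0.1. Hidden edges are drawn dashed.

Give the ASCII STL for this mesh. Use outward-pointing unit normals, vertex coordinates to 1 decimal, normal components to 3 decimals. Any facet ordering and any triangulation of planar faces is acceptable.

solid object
 facet normal -0.288 0.660 -0.694
  outer loop
   vertex 2.3 0.2 1.5
   vertex 1.1 2.2 3.9
   vertex 5.4 2.5 2.4
  endloop
 endfacet
 facet normal -0.793 -0.600 0.103
  outer loop
   vertex 2.5 0.4 4.2
   vertex 1.1 2.2 3.9
   vertex 2.3 0.2 1.5
  endloop
 endfacet
 facet normal 0.266 0.448 0.853
  outer loop
   vertex 4.2 1.5 3.3
   vertex 5.4 2.5 2.4
   vertex 1.1 2.2 3.9
  endloop
 endfacet
 facet normal 0.253 0.347 0.903
  outer loop
   vertex 4.2 1.5 3.3
   vertex 1.1 2.2 3.9
   vertex 2.5 0.4 4.2
  endloop
 endfacet
 facet normal 0.607 -0.791 -0.070
  outer loop
   vertex 4.2 1.5 3.3
   vertex 2.3 0.2 1.5
   vertex 5.4 2.5 2.4
  endloop
 endfacet
 facet normal 0.551 -0.834 0.021
  outer loop
   vertex 4.2 1.5 3.3
   vertex 2.5 0.4 4.2
   vertex 2.3 0.2 1.5
  endloop
 endfacet
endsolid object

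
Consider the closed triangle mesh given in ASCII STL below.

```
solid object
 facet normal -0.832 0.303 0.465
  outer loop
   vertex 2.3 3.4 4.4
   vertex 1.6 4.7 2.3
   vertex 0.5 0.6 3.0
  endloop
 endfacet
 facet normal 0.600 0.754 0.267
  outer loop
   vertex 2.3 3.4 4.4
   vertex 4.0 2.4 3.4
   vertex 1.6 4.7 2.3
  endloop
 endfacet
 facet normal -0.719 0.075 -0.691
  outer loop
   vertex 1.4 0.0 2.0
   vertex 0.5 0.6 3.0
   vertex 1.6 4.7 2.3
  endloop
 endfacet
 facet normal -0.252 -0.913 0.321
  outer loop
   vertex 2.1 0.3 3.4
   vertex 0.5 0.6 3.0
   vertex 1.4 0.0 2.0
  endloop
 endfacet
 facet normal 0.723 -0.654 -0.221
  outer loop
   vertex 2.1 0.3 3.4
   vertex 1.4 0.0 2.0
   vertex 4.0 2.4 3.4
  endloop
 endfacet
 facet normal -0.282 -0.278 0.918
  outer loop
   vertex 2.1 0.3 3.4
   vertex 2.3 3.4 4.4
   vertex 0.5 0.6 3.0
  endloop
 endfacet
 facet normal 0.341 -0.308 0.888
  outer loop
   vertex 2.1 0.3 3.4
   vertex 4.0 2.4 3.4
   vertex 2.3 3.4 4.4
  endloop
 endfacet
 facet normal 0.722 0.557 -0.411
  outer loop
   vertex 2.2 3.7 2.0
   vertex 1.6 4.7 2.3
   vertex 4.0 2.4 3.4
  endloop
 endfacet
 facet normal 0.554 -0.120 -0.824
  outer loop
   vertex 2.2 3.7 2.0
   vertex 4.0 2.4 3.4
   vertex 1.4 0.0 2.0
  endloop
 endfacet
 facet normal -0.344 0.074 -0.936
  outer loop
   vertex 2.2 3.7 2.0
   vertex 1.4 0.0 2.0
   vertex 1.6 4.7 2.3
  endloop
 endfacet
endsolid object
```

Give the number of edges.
15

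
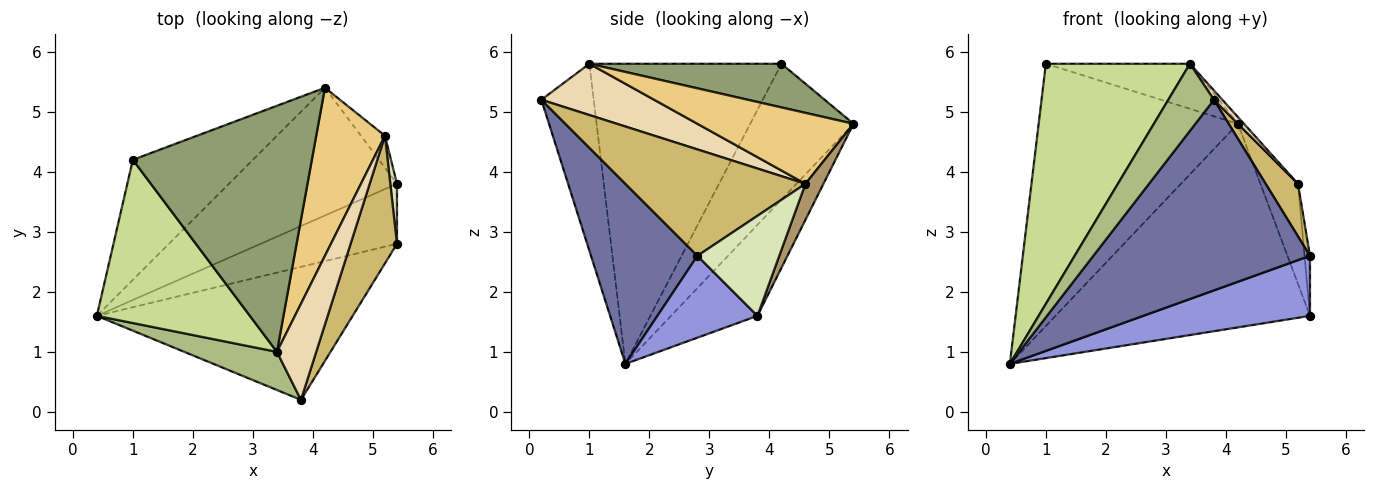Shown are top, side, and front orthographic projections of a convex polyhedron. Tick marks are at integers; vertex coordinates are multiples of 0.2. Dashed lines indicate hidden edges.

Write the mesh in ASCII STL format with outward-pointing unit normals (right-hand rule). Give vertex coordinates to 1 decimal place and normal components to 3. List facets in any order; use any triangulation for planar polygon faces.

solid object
 facet normal 0.374 -0.761 -0.531
  outer loop
   vertex 3.8 0.2 5.2
   vertex 0.4 1.6 0.8
   vertex 5.4 2.8 2.6
  endloop
 endfacet
 facet normal -0.426 0.823 -0.377
  outer loop
   vertex 1.0 4.2 5.8
   vertex 4.2 5.4 4.8
   vertex 0.4 1.6 0.8
  endloop
 endfacet
 facet normal 0.391 -0.651 -0.651
  outer loop
   vertex 5.4 3.8 1.6
   vertex 5.4 2.8 2.6
   vertex 0.4 1.6 0.8
  endloop
 endfacet
 facet normal -0.276 0.814 -0.511
  outer loop
   vertex 5.4 3.8 1.6
   vertex 0.4 1.6 0.8
   vertex 4.2 5.4 4.8
  endloop
 endfacet
 facet normal 0.233 0.175 0.957
  outer loop
   vertex 3.4 1.0 5.8
   vertex 4.2 5.4 4.8
   vertex 1.0 4.2 5.8
  endloop
 endfacet
 facet normal -0.706 -0.616 0.350
  outer loop
   vertex 3.4 1.0 5.8
   vertex 0.4 1.6 0.8
   vertex 3.8 0.2 5.2
  endloop
 endfacet
 facet normal -0.741 -0.556 0.378
  outer loop
   vertex 3.4 1.0 5.8
   vertex 1.0 4.2 5.8
   vertex 0.4 1.6 0.8
  endloop
 endfacet
 facet normal 0.996 0.066 0.066
  outer loop
   vertex 5.2 4.6 3.8
   vertex 5.4 2.8 2.6
   vertex 5.4 3.8 1.6
  endloop
 endfacet
 facet normal 0.416 0.866 -0.277
  outer loop
   vertex 5.2 4.6 3.8
   vertex 5.4 3.8 1.6
   vertex 4.2 5.4 4.8
  endloop
 endfacet
 facet normal 0.905 -0.162 0.394
  outer loop
   vertex 5.2 4.6 3.8
   vertex 3.8 0.2 5.2
   vertex 5.4 2.8 2.6
  endloop
 endfacet
 facet normal 0.718 0.028 0.696
  outer loop
   vertex 5.2 4.6 3.8
   vertex 4.2 5.4 4.8
   vertex 3.4 1.0 5.8
  endloop
 endfacet
 facet normal 0.792 -0.059 0.607
  outer loop
   vertex 5.2 4.6 3.8
   vertex 3.4 1.0 5.8
   vertex 3.8 0.2 5.2
  endloop
 endfacet
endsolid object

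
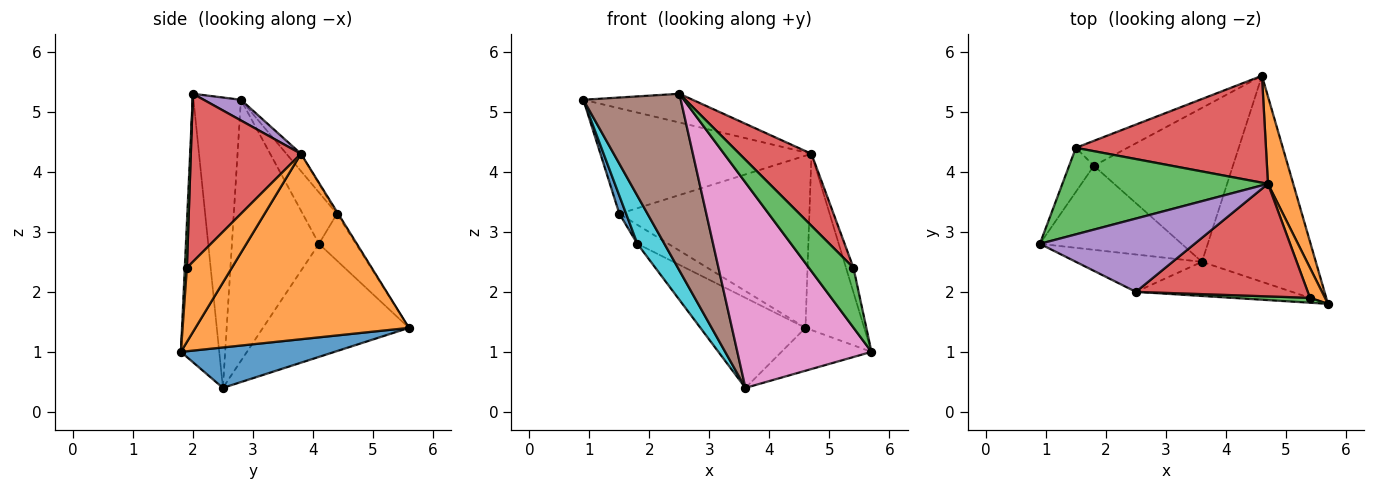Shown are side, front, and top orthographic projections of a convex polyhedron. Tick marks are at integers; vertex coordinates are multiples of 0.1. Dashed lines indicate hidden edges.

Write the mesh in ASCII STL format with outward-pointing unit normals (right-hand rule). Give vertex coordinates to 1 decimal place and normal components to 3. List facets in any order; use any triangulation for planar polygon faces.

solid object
 facet normal 0.328 0.192 -0.925
  outer loop
   vertex 3.6 2.5 0.4
   vertex 4.6 5.6 1.4
   vertex 5.7 1.8 1.0
  endloop
 endfacet
 facet normal 0.956 0.263 0.130
  outer loop
   vertex 4.7 3.8 4.3
   vertex 5.7 1.8 1.0
   vertex 4.6 5.6 1.4
  endloop
 endfacet
 facet normal -0.053 0.772 0.633
  outer loop
   vertex 1.5 4.4 3.3
   vertex 0.9 2.8 5.2
   vertex 4.7 3.8 4.3
  endloop
 endfacet
 facet normal -0.006 0.850 0.527
  outer loop
   vertex 1.5 4.4 3.3
   vertex 4.7 3.8 4.3
   vertex 4.6 5.6 1.4
  endloop
 endfacet
 facet normal 0.123 0.362 0.924
  outer loop
   vertex 2.5 2.0 5.3
   vertex 4.7 3.8 4.3
   vertex 0.9 2.8 5.2
  endloop
 endfacet
 facet normal -0.430 -0.883 -0.187
  outer loop
   vertex 2.5 2.0 5.3
   vertex 0.9 2.8 5.2
   vertex 3.6 2.5 0.4
  endloop
 endfacet
 facet normal -0.271 -0.949 -0.158
  outer loop
   vertex 2.5 2.0 5.3
   vertex 3.6 2.5 0.4
   vertex 5.7 1.8 1.0
  endloop
 endfacet
 facet normal -0.575 0.413 -0.706
  outer loop
   vertex 1.8 4.1 2.8
   vertex 4.6 5.6 1.4
   vertex 3.6 2.5 0.4
  endloop
 endfacet
 facet normal -0.585 0.490 -0.646
  outer loop
   vertex 1.8 4.1 2.8
   vertex 1.5 4.4 3.3
   vertex 4.6 5.6 1.4
  endloop
 endfacet
 facet normal -0.848 -0.263 -0.460
  outer loop
   vertex 1.8 4.1 2.8
   vertex 3.6 2.5 0.4
   vertex 0.9 2.8 5.2
  endloop
 endfacet
 facet normal -0.887 -0.175 -0.427
  outer loop
   vertex 1.8 4.1 2.8
   vertex 0.9 2.8 5.2
   vertex 1.5 4.4 3.3
  endloop
 endfacet
 facet normal 0.967 0.161 0.196
  outer loop
   vertex 5.4 1.9 2.4
   vertex 5.7 1.8 1.0
   vertex 4.7 3.8 4.3
  endloop
 endfacet
 facet normal 0.047 -0.996 0.081
  outer loop
   vertex 5.4 1.9 2.4
   vertex 2.5 2.0 5.3
   vertex 5.7 1.8 1.0
  endloop
 endfacet
 facet normal 0.636 -0.416 0.650
  outer loop
   vertex 5.4 1.9 2.4
   vertex 4.7 3.8 4.3
   vertex 2.5 2.0 5.3
  endloop
 endfacet
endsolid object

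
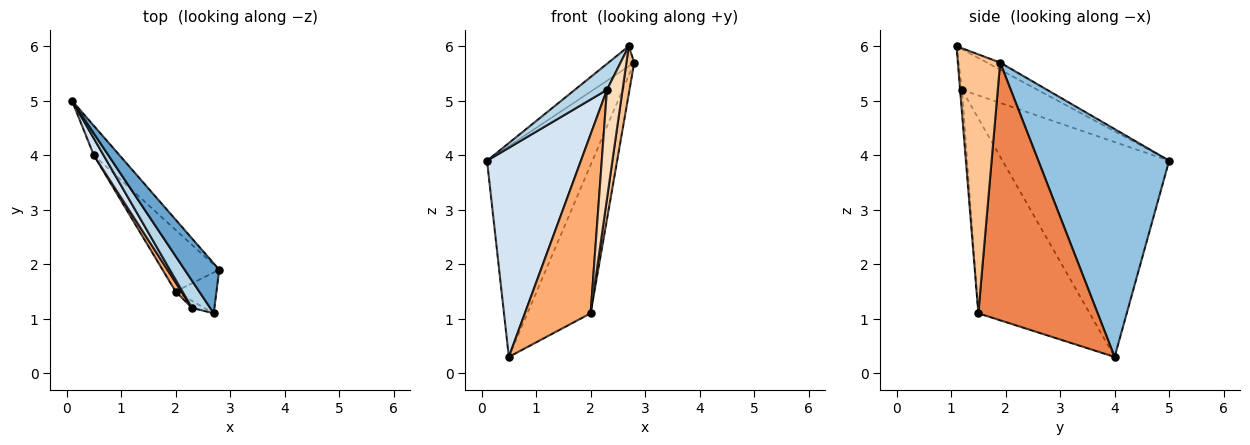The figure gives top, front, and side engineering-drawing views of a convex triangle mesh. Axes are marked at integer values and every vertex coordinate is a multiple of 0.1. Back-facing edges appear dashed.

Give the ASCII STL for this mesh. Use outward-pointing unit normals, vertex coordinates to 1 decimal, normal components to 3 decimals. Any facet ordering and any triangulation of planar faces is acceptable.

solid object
 facet normal -0.188 0.365 0.912
  outer loop
   vertex 2.7 1.1 6.0
   vertex 2.8 1.9 5.7
   vertex 0.1 5.0 3.9
  endloop
 endfacet
 facet normal 0.776 0.625 -0.087
  outer loop
   vertex 0.5 4.0 0.3
   vertex 0.1 5.0 3.9
   vertex 2.8 1.9 5.7
  endloop
 endfacet
 facet normal -0.851 -0.363 0.380
  outer loop
   vertex 2.3 1.2 5.2
   vertex 2.7 1.1 6.0
   vertex 0.1 5.0 3.9
  endloop
 endfacet
 facet normal -0.871 -0.490 0.040
  outer loop
   vertex 2.3 1.2 5.2
   vertex 0.1 5.0 3.9
   vertex 0.5 4.0 0.3
  endloop
 endfacet
 facet normal 0.867 0.459 -0.191
  outer loop
   vertex 2.0 1.5 1.1
   vertex 0.5 4.0 0.3
   vertex 2.8 1.9 5.7
  endloop
 endfacet
 facet normal -0.861 -0.508 0.026
  outer loop
   vertex 2.0 1.5 1.1
   vertex 2.3 1.2 5.2
   vertex 0.5 4.0 0.3
  endloop
 endfacet
 facet normal 0.972 -0.179 -0.153
  outer loop
   vertex 2.0 1.5 1.1
   vertex 2.8 1.9 5.7
   vertex 2.7 1.1 6.0
  endloop
 endfacet
 facet normal -0.120 -0.991 -0.064
  outer loop
   vertex 2.0 1.5 1.1
   vertex 2.7 1.1 6.0
   vertex 2.3 1.2 5.2
  endloop
 endfacet
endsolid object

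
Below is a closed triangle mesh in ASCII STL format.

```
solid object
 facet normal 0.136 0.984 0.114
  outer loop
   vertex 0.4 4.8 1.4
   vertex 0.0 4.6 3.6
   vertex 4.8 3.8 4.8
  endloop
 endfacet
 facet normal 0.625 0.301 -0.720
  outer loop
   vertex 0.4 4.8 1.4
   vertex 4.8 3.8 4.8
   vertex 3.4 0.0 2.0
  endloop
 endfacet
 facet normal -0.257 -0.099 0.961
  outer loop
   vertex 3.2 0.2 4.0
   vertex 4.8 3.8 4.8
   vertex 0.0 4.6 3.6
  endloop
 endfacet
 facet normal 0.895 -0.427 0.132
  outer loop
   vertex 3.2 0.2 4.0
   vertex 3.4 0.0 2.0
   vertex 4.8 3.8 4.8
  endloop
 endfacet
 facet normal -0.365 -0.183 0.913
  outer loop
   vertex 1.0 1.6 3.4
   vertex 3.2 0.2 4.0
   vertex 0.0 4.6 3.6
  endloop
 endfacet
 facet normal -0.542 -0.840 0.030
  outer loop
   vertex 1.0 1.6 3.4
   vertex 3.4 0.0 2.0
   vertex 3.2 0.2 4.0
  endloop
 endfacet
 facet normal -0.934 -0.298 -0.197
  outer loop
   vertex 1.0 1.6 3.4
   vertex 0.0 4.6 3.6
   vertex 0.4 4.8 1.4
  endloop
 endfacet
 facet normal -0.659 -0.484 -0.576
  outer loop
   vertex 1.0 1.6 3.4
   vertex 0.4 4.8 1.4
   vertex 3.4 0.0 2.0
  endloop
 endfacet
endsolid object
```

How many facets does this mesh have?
8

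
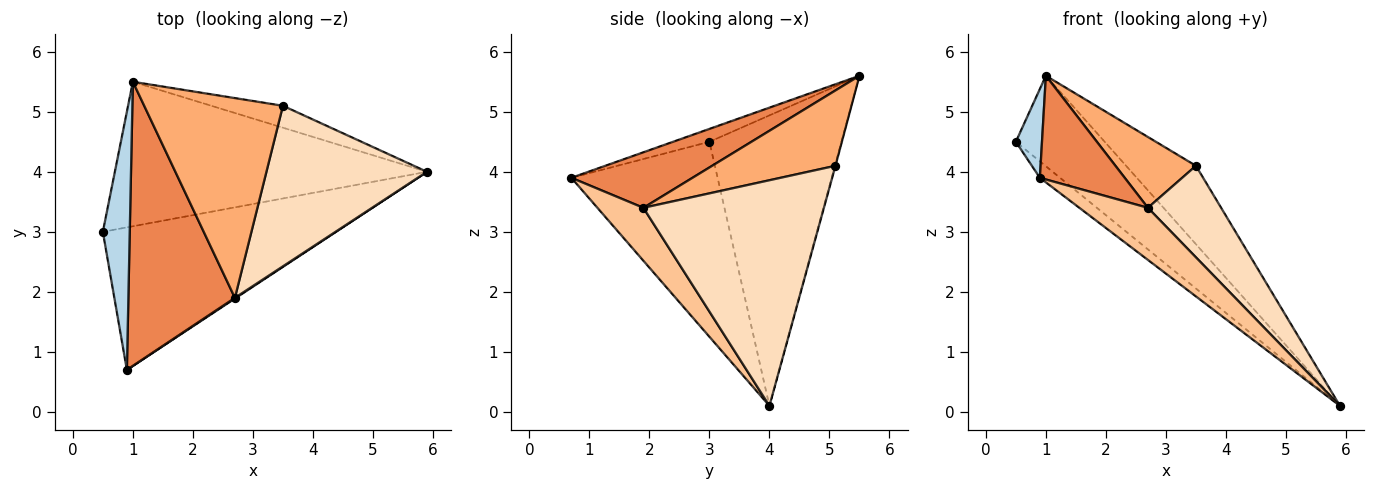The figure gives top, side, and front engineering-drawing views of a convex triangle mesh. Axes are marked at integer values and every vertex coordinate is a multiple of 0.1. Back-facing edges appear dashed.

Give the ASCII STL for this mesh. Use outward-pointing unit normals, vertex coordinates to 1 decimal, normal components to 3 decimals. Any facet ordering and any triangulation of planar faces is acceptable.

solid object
 facet normal -0.619 0.417 -0.665
  outer loop
   vertex 1.0 5.5 5.6
   vertex 5.9 4.0 0.1
   vertex 0.5 3.0 4.5
  endloop
 endfacet
 facet normal -0.639 0.088 -0.764
  outer loop
   vertex 0.9 0.7 3.9
   vertex 0.5 3.0 4.5
   vertex 5.9 4.0 0.1
  endloop
 endfacet
 facet normal -0.413 -0.296 0.861
  outer loop
   vertex 0.9 0.7 3.9
   vertex 1.0 5.5 5.6
   vertex 0.5 3.0 4.5
  endloop
 endfacet
 facet normal -0.008 0.963 -0.269
  outer loop
   vertex 3.5 5.1 4.1
   vertex 5.9 4.0 0.1
   vertex 1.0 5.5 5.6
  endloop
 endfacet
 facet normal 0.440 -0.308 0.844
  outer loop
   vertex 2.7 1.9 3.4
   vertex 1.0 5.5 5.6
   vertex 0.9 0.7 3.9
  endloop
 endfacet
 facet normal 0.456 -0.297 0.839
  outer loop
   vertex 2.7 1.9 3.4
   vertex 3.5 5.1 4.1
   vertex 1.0 5.5 5.6
  endloop
 endfacet
 facet normal 0.557 -0.831 0.011
  outer loop
   vertex 2.7 1.9 3.4
   vertex 0.9 0.7 3.9
   vertex 5.9 4.0 0.1
  endloop
 endfacet
 facet normal 0.774 -0.314 0.550
  outer loop
   vertex 2.7 1.9 3.4
   vertex 5.9 4.0 0.1
   vertex 3.5 5.1 4.1
  endloop
 endfacet
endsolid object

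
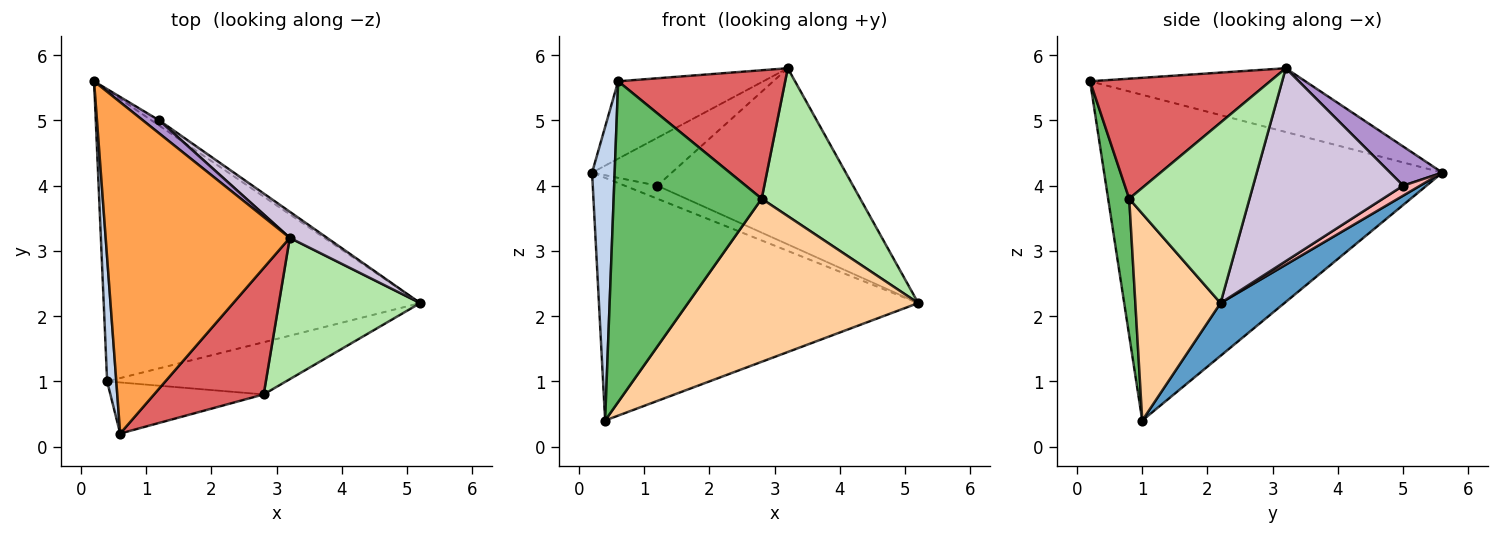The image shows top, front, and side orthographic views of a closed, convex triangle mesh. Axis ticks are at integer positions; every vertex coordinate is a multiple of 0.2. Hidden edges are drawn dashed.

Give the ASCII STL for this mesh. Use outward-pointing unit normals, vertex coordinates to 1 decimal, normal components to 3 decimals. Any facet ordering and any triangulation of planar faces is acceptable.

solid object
 facet normal 0.127 0.635 -0.762
  outer loop
   vertex 0.4 1.0 0.4
   vertex 0.2 5.6 4.2
   vertex 5.2 2.2 2.2
  endloop
 endfacet
 facet normal -0.997 -0.067 0.028
  outer loop
   vertex 0.4 1.0 0.4
   vertex 0.6 0.2 5.6
   vertex 0.2 5.6 4.2
  endloop
 endfacet
 facet normal -0.320 0.216 0.923
  outer loop
   vertex 3.2 3.2 5.8
   vertex 0.2 5.6 4.2
   vertex 0.6 0.2 5.6
  endloop
 endfacet
 facet normal 0.332 -0.898 -0.287
  outer loop
   vertex 2.8 0.8 3.8
   vertex 0.4 1.0 0.4
   vertex 5.2 2.2 2.2
  endloop
 endfacet
 facet normal 0.139 -0.978 -0.156
  outer loop
   vertex 2.8 0.8 3.8
   vertex 0.6 0.2 5.6
   vertex 0.4 1.0 0.4
  endloop
 endfacet
 facet normal 0.662 -0.542 0.518
  outer loop
   vertex 2.8 0.8 3.8
   vertex 5.2 2.2 2.2
   vertex 3.2 3.2 5.8
  endloop
 endfacet
 facet normal 0.609 -0.565 0.556
  outer loop
   vertex 2.8 0.8 3.8
   vertex 3.2 3.2 5.8
   vertex 0.6 0.2 5.6
  endloop
 endfacet
 facet normal 0.435 0.836 -0.334
  outer loop
   vertex 1.2 5.0 4.0
   vertex 5.2 2.2 2.2
   vertex 0.2 5.6 4.2
  endloop
 endfacet
 facet normal 0.534 0.816 0.222
  outer loop
   vertex 1.2 5.0 4.0
   vertex 0.2 5.6 4.2
   vertex 3.2 3.2 5.8
  endloop
 endfacet
 facet normal 0.604 0.788 0.117
  outer loop
   vertex 1.2 5.0 4.0
   vertex 3.2 3.2 5.8
   vertex 5.2 2.2 2.2
  endloop
 endfacet
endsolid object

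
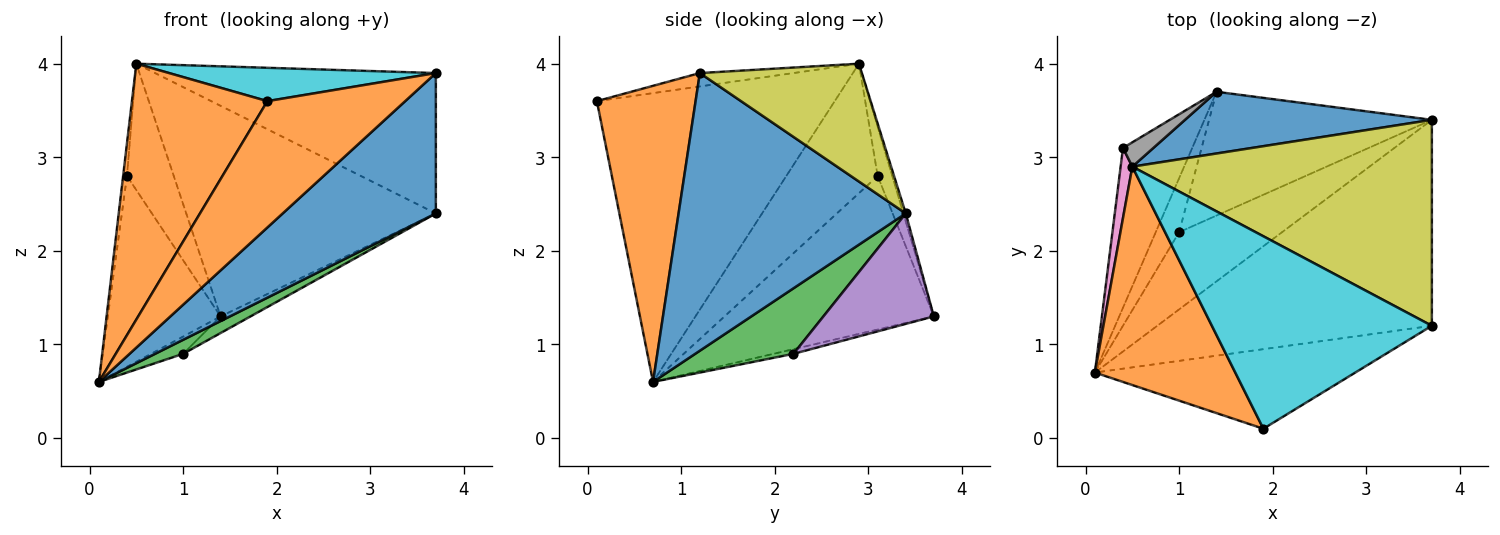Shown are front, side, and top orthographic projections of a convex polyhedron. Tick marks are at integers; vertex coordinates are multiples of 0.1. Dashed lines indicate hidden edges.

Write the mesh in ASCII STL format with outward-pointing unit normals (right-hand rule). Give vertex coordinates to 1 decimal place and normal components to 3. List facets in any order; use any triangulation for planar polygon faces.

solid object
 facet normal -0.009 0.960 0.281
  outer loop
   vertex 0.5 2.9 4.0
   vertex 3.7 3.4 2.4
   vertex 1.4 3.7 1.3
  endloop
 endfacet
 facet normal -0.800 -0.456 0.389
  outer loop
   vertex 1.9 0.1 3.6
   vertex 0.5 2.9 4.0
   vertex 0.1 0.7 0.6
  endloop
 endfacet
 facet normal 0.531 -0.152 -0.834
  outer loop
   vertex 1.0 2.2 0.9
   vertex 3.7 3.4 2.4
   vertex 0.1 0.7 0.6
  endloop
 endfacet
 facet normal -0.187 0.299 -0.936
  outer loop
   vertex 1.0 2.2 0.9
   vertex 0.1 0.7 0.6
   vertex 1.4 3.7 1.3
  endloop
 endfacet
 facet normal 0.441 0.120 -0.889
  outer loop
   vertex 1.0 2.2 0.9
   vertex 1.4 3.7 1.3
   vertex 3.7 3.4 2.4
  endloop
 endfacet
 facet normal -0.818 0.441 -0.369
  outer loop
   vertex 0.4 3.1 2.8
   vertex 1.4 3.7 1.3
   vertex 0.1 0.7 0.6
  endloop
 endfacet
 facet normal -0.995 0.042 0.090
  outer loop
   vertex 0.4 3.1 2.8
   vertex 0.1 0.7 0.6
   vertex 0.5 2.9 4.0
  endloop
 endfacet
 facet normal -0.292 0.939 0.181
  outer loop
   vertex 0.4 3.1 2.8
   vertex 0.5 2.9 4.0
   vertex 1.4 3.7 1.3
  endloop
 endfacet
 facet normal 0.309 0.536 0.786
  outer loop
   vertex 3.7 1.2 3.9
   vertex 3.7 3.4 2.4
   vertex 0.5 2.9 4.0
  endloop
 endfacet
 facet normal -0.060 -0.170 0.984
  outer loop
   vertex 3.7 1.2 3.9
   vertex 0.5 2.9 4.0
   vertex 1.9 0.1 3.6
  endloop
 endfacet
 facet normal 0.641 -0.432 -0.634
  outer loop
   vertex 3.7 1.2 3.9
   vertex 0.1 0.7 0.6
   vertex 3.7 3.4 2.4
  endloop
 endfacet
 facet normal 0.518 -0.724 -0.456
  outer loop
   vertex 3.7 1.2 3.9
   vertex 1.9 0.1 3.6
   vertex 0.1 0.7 0.6
  endloop
 endfacet
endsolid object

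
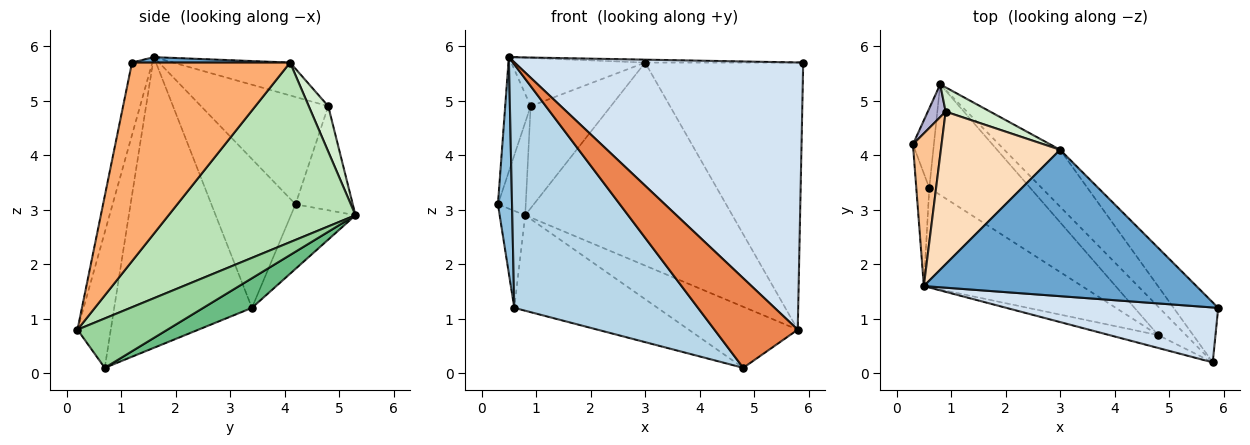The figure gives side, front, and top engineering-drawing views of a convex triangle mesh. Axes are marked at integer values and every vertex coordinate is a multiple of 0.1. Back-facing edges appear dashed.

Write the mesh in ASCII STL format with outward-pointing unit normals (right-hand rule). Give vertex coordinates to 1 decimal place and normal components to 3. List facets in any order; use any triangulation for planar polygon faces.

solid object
 facet normal 0.020 0.020 1.000
  outer loop
   vertex 3.0 4.1 5.7
   vertex 0.5 1.6 5.8
   vertex 5.9 1.2 5.7
  endloop
 endfacet
 facet normal -0.983 -0.165 -0.086
  outer loop
   vertex 0.6 3.4 1.2
   vertex 0.5 1.6 5.8
   vertex 0.3 4.2 3.1
  endloop
 endfacet
 facet normal -0.570 -0.761 -0.310
  outer loop
   vertex 0.6 3.4 1.2
   vertex 4.8 0.7 0.1
   vertex 0.5 1.6 5.8
  endloop
 endfacet
 facet normal -0.069 -0.977 0.201
  outer loop
   vertex 5.8 0.2 0.8
   vertex 5.9 1.2 5.7
   vertex 0.5 1.6 5.8
  endloop
 endfacet
 facet normal -0.368 -0.920 -0.132
  outer loop
   vertex 5.8 0.2 0.8
   vertex 0.5 1.6 5.8
   vertex 4.8 0.7 0.1
  endloop
 endfacet
 facet normal 0.698 0.698 -0.157
  outer loop
   vertex 5.8 0.2 0.8
   vertex 3.0 4.1 5.7
   vertex 5.9 1.2 5.7
  endloop
 endfacet
 facet normal -0.949 0.190 0.253
  outer loop
   vertex 0.9 4.8 4.9
   vertex 0.3 4.2 3.1
   vertex 0.5 1.6 5.8
  endloop
 endfacet
 facet normal -0.254 0.291 0.922
  outer loop
   vertex 0.9 4.8 4.9
   vertex 0.5 1.6 5.8
   vertex 3.0 4.1 5.7
  endloop
 endfacet
 facet normal 0.217 0.638 -0.739
  outer loop
   vertex 0.8 5.3 2.9
   vertex 4.8 0.7 0.1
   vertex 0.6 3.4 1.2
  endloop
 endfacet
 facet normal 0.599 0.726 -0.337
  outer loop
   vertex 0.8 5.3 2.9
   vertex 5.8 0.2 0.8
   vertex 4.8 0.7 0.1
  endloop
 endfacet
 facet normal 0.656 0.727 -0.204
  outer loop
   vertex 0.8 5.3 2.9
   vertex 3.0 4.1 5.7
   vertex 5.8 0.2 0.8
  endloop
 endfacet
 facet normal 0.230 0.947 0.225
  outer loop
   vertex 0.8 5.3 2.9
   vertex 0.9 4.8 4.9
   vertex 3.0 4.1 5.7
  endloop
 endfacet
 facet normal -0.890 0.352 -0.289
  outer loop
   vertex 0.8 5.3 2.9
   vertex 0.6 3.4 1.2
   vertex 0.3 4.2 3.1
  endloop
 endfacet
 facet normal -0.889 0.432 0.152
  outer loop
   vertex 0.8 5.3 2.9
   vertex 0.3 4.2 3.1
   vertex 0.9 4.8 4.9
  endloop
 endfacet
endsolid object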